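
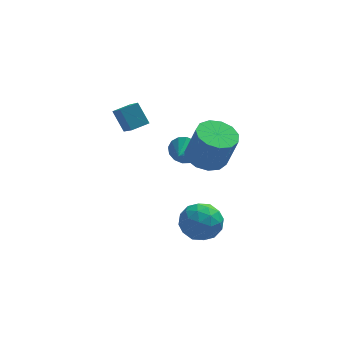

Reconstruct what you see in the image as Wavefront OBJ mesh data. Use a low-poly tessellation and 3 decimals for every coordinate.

v -1.792 0.367 3.579
v -1.497 -1.17 4.871
v -0.904 0.705 3.778
v -0.61 -0.833 5.07
v -1.29 -0.367 2.59
v -0.996 -1.905 3.882
v -0.403 -0.03 2.789
v -0.108 -1.567 4.081
v 2.543 -2.659 2.256
v 3.105 -3.545 1.961
v 3.619 -3.848 3.849
v 3.057 -2.961 4.144
v 3.497 -3.073 1.93
v 4.011 -3.376 3.818
v 3.586 -2.47 2.002
v 4.1 -2.773 3.89
v 3.344 -1.927 2.155
v 3.858 -2.229 4.043
v 2.848 -1.616 2.34
v 3.362 -1.918 4.228
v 2.255 -1.636 2.498
v 2.769 -1.938 4.386
v 1.753 -1.981 2.58
v 2.267 -2.283 4.468
v 1.502 -2.541 2.558
v 2.016 -2.843 4.446
v 1.582 -3.139 2.441
v 2.096 -3.441 4.329
v 1.966 -3.584 2.265
v 2.481 -3.886 4.153
v 2.534 -3.735 2.086
v 3.048 -4.038 3.974
v 1.882 -2.495 -2.526
v 2.761 -2.509 -1.742
v 1.739 -4.391 -2.398
v 2.618 -4.405 -1.614
v 1.576 -3.941 -1.322
v 1.664 -2.769 -1.401
v 2.836 -4.131 -2.739
v 2.924 -2.959 -2.818
v 3.351 -3.519 -1.874
v 2.572 -3.402 -0.998
v 1.928 -3.498 -3.142
v 1.149 -3.381 -2.266
v 2.334 -2.336 -2.145
v 2.166 -4.564 -1.995
v 1.554 -4.292 -1.823
v 2.07 -4.3 -1.363
v 1.689 -2.489 -1.945
v 2.206 -2.496 -1.484
v 1.509 -3.338 -1.237
v 2.294 -4.404 -2.656
v 2.811 -4.411 -2.195
v 2.43 -2.6 -2.777
v 2.946 -2.608 -2.317
v 2.991 -3.562 -2.903
v 3.197 -2.938 -1.762
v 3.113 -4.052 -1.687
v 3.241 -3.891 -2.348
v 3.293 -3.202 -2.394
v 2.739 -2.868 -1.247
v 2.656 -3.983 -1.172
v 2.043 -3.71 -1
v 2.095 -3.021 -1.047
v 3.086 -3.463 -1.325
v 1.844 -2.917 -2.968
v 1.761 -4.032 -2.893
v 2.405 -3.879 -3.093
v 2.457 -3.19 -3.14
v 1.387 -2.848 -2.453
v 1.303 -3.962 -2.378
v 1.207 -3.698 -1.746
v 1.259 -3.009 -1.792
v 1.414 -3.437 -2.815
v 1.714 -0.333 0.907
v 1.99 -0.702 0.193
v 1.326 -1.367 1.293
v 2.329 -0.725 0.472
v 2.504 -0.643 0.868
v 2.467 -0.478 1.274
v 2.228 -0.274 1.581
v 1.851 -0.085 1.709
v 1.437 0.037 1.621
v 1.098 0.06 1.342
v 0.923 -0.022 0.947
v 0.961 -0.188 0.541
v 1.2 -0.392 0.233
v 1.576 -0.58 0.106
f 2 4 1
f 5 2 1
f 1 4 3
f 3 5 1
f 2 8 4
f 6 2 5
f 6 8 2
f 4 8 3
f 7 5 3
f 3 8 7
f 7 6 5
f 8 6 7
f 10 9 13
f 10 13 11
f 11 13 14
f 11 14 12
f 13 9 15
f 13 15 14
f 14 15 16
f 14 16 12
f 15 9 17
f 15 17 16
f 16 17 18
f 16 18 12
f 17 9 19
f 17 19 18
f 18 19 20
f 18 20 12
f 19 9 21
f 19 21 20
f 20 21 22
f 20 22 12
f 21 9 23
f 21 23 22
f 22 23 24
f 22 24 12
f 23 9 25
f 23 25 24
f 24 25 26
f 24 26 12
f 25 9 27
f 25 27 26
f 26 27 28
f 26 28 12
f 27 9 29
f 27 29 28
f 28 29 30
f 28 30 12
f 29 9 31
f 29 31 30
f 30 31 32
f 30 32 12
f 31 9 10
f 31 10 32
f 32 10 11
f 32 11 12
f 33 70 49
f 70 44 73
f 49 73 38
f 70 73 49
f 33 49 45
f 49 38 50
f 45 50 34
f 49 50 45
f 33 45 54
f 45 34 55
f 54 55 40
f 45 55 54
f 33 54 66
f 54 40 69
f 66 69 43
f 54 69 66
f 33 66 70
f 66 43 74
f 70 74 44
f 66 74 70
f 34 50 61
f 50 38 64
f 61 64 42
f 50 64 61
f 38 73 51
f 73 44 72
f 51 72 37
f 73 72 51
f 44 74 71
f 74 43 67
f 71 67 35
f 74 67 71
f 43 69 68
f 69 40 56
f 68 56 39
f 69 56 68
f 40 55 60
f 55 34 57
f 60 57 41
f 55 57 60
f 36 62 48
f 62 42 63
f 48 63 37
f 62 63 48
f 36 48 46
f 48 37 47
f 46 47 35
f 48 47 46
f 36 46 53
f 46 35 52
f 53 52 39
f 46 52 53
f 36 53 58
f 53 39 59
f 58 59 41
f 53 59 58
f 36 58 62
f 58 41 65
f 62 65 42
f 58 65 62
f 37 63 51
f 63 42 64
f 51 64 38
f 63 64 51
f 35 47 71
f 47 37 72
f 71 72 44
f 47 72 71
f 39 52 68
f 52 35 67
f 68 67 43
f 52 67 68
f 41 59 60
f 59 39 56
f 60 56 40
f 59 56 60
f 42 65 61
f 65 41 57
f 61 57 34
f 65 57 61
f 76 75 78
f 76 78 77
f 78 75 79
f 78 79 77
f 79 75 80
f 79 80 77
f 80 75 81
f 80 81 77
f 81 75 82
f 81 82 77
f 82 75 83
f 82 83 77
f 83 75 84
f 83 84 77
f 84 75 85
f 84 85 77
f 85 75 86
f 85 86 77
f 86 75 87
f 86 87 77
f 87 75 88
f 87 88 77
f 88 75 76
f 88 76 77



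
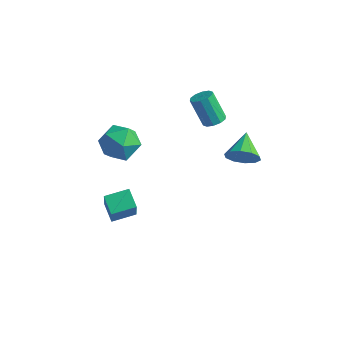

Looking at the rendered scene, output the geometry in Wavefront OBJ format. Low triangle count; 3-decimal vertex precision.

v 0.862 3.066 -0.114
v 1.168 2.585 0.039
v 0.405 2.554 1.468
v 0.098 3.034 1.314
v 1.357 2.878 0.146
v 0.593 2.847 1.575
v 1.357 3.243 0.154
v 0.593 3.212 1.583
v 1.167 3.54 0.059
v 0.403 3.509 1.488
v 0.861 3.655 -0.102
v 0.097 3.624 1.327
v 0.555 3.546 -0.268
v -0.208 3.515 1.161
v 0.367 3.253 -0.375
v -0.397 3.222 1.054
v 0.367 2.888 -0.383
v -0.397 2.857 1.046
v 0.557 2.591 -0.288
v -0.207 2.56 1.141
v 0.863 2.476 -0.127
v 0.099 2.445 1.302
v -1.978 -0.901 0.834
v -1.15 -0.329 0.407
v -1.29 -2.391 0.173
v -0.462 -1.819 -0.254
v -0.543 -1.936 0.83
v -0.968 -1.015 1.238
v -1.472 -1.705 -0.658
v -1.897 -0.784 -0.25
v -0.837 -0.826 -0.516
v -0.263 -0.968 0.404
v -2.177 -1.752 0.176
v -1.603 -1.894 1.096
v 3.662 1.46 -0.044
v 4.017 1.964 -0.63
v 3.018 2.62 0.564
v 3.552 1.803 -0.814
v 3.129 1.51 -0.705
v 2.91 1.199 -0.343
v 2.978 0.987 0.133
v 3.308 0.956 0.541
v 3.772 1.117 0.726
v 4.195 1.409 0.616
v 4.414 1.721 0.254
v 4.346 1.933 -0.222
v -0.255 -3.207 -3.658
v 0.436 -4.013 -2.01
v -1.027 -2.782 -3.126
v -0.337 -3.588 -1.478
v 0.417 -2.232 -3.462
v 1.107 -3.038 -1.814
v -0.356 -1.807 -2.93
v 0.335 -2.613 -1.282
f 2 1 5
f 2 5 3
f 3 5 6
f 3 6 4
f 5 1 7
f 5 7 6
f 6 7 8
f 6 8 4
f 7 1 9
f 7 9 8
f 8 9 10
f 8 10 4
f 9 1 11
f 9 11 10
f 10 11 12
f 10 12 4
f 11 1 13
f 11 13 12
f 12 13 14
f 12 14 4
f 13 1 15
f 13 15 14
f 14 15 16
f 14 16 4
f 15 1 17
f 15 17 16
f 16 17 18
f 16 18 4
f 17 1 19
f 17 19 18
f 18 19 20
f 18 20 4
f 19 1 21
f 19 21 20
f 20 21 22
f 20 22 4
f 21 1 2
f 21 2 22
f 22 2 3
f 22 3 4
f 23 34 28
f 23 28 24
f 23 24 30
f 23 30 33
f 23 33 34
f 24 28 32
f 28 34 27
f 34 33 25
f 33 30 29
f 30 24 31
f 26 32 27
f 26 27 25
f 26 25 29
f 26 29 31
f 26 31 32
f 27 32 28
f 25 27 34
f 29 25 33
f 31 29 30
f 32 31 24
f 36 35 38
f 36 38 37
f 38 35 39
f 38 39 37
f 39 35 40
f 39 40 37
f 40 35 41
f 40 41 37
f 41 35 42
f 41 42 37
f 42 35 43
f 42 43 37
f 43 35 44
f 43 44 37
f 44 35 45
f 44 45 37
f 45 35 46
f 45 46 37
f 46 35 36
f 46 36 37
f 48 50 47
f 51 48 47
f 47 50 49
f 49 51 47
f 48 54 50
f 52 48 51
f 52 54 48
f 50 54 49
f 53 51 49
f 49 54 53
f 53 52 51
f 54 52 53



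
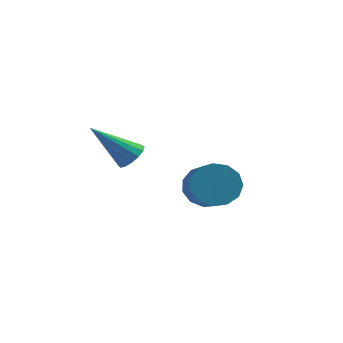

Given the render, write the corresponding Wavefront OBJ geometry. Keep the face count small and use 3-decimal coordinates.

v -1.681 -2.208 0.861
v -1.243 -2.017 1.345
v -3.079 -2.792 2.359
v -1.435 -1.73 1.277
v -1.693 -1.571 1.098
v -1.948 -1.583 0.856
v -2.131 -1.762 0.615
v -2.194 -2.061 0.44
v -2.119 -2.399 0.378
v -1.927 -2.686 0.445
v -1.669 -2.845 0.624
v -1.414 -2.834 0.866
v -1.231 -2.654 1.108
v -1.168 -2.356 1.283
v -0.45 2.894 -2.773
v 0.422 3.041 -3.357
v 1.263 1.573 -2.47
v 0.39 1.426 -1.887
v 0.489 3.376 -2.867
v 1.33 1.908 -1.98
v 0.258 3.557 -2.347
v 1.099 2.089 -1.46
v -0.198 3.528 -1.962
v 0.642 2.06 -1.076
v -0.734 3.298 -1.835
v 0.106 1.83 -0.949
v -1.18 2.939 -2.006
v -0.34 1.471 -1.119
v -1.395 2.566 -2.421
v -0.554 1.098 -1.534
v -1.309 2.297 -2.947
v -0.469 0.829 -2.06
v -0.951 2.218 -3.418
v -0.11 0.75 -2.531
v -0.434 2.353 -3.685
v 0.407 0.885 -2.798
v 0.078 2.66 -3.662
v 0.919 1.192 -2.775
f 2 1 4
f 2 4 3
f 4 1 5
f 4 5 3
f 5 1 6
f 5 6 3
f 6 1 7
f 6 7 3
f 7 1 8
f 7 8 3
f 8 1 9
f 8 9 3
f 9 1 10
f 9 10 3
f 10 1 11
f 10 11 3
f 11 1 12
f 11 12 3
f 12 1 13
f 12 13 3
f 13 1 14
f 13 14 3
f 14 1 2
f 14 2 3
f 16 15 19
f 16 19 17
f 17 19 20
f 17 20 18
f 19 15 21
f 19 21 20
f 20 21 22
f 20 22 18
f 21 15 23
f 21 23 22
f 22 23 24
f 22 24 18
f 23 15 25
f 23 25 24
f 24 25 26
f 24 26 18
f 25 15 27
f 25 27 26
f 26 27 28
f 26 28 18
f 27 15 29
f 27 29 28
f 28 29 30
f 28 30 18
f 29 15 31
f 29 31 30
f 30 31 32
f 30 32 18
f 31 15 33
f 31 33 32
f 32 33 34
f 32 34 18
f 33 15 35
f 33 35 34
f 34 35 36
f 34 36 18
f 35 15 37
f 35 37 36
f 36 37 38
f 36 38 18
f 37 15 16
f 37 16 38
f 38 16 17
f 38 17 18



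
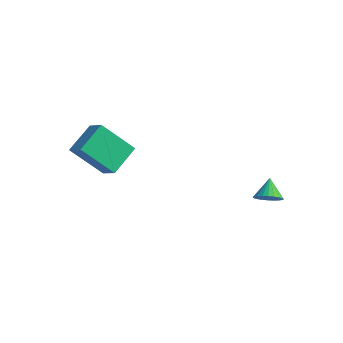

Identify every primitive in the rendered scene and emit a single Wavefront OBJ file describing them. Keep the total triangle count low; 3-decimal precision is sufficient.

v -2.025 -4.044 4.074
v -2.307 -2.622 4.961
v -1.101 -2.905 2.543
v -1.384 -1.483 3.43
v -1.096 -4.157 4.55
v -1.379 -2.735 5.437
v -0.173 -3.018 3.019
v -0.455 -1.596 3.906
v 3.657 2.633 0.818
v 4.19 2.475 1.227
v 3.163 3.207 1.682
v 4.273 2.708 1.12
v 4.262 2.929 0.967
v 4.16 3.105 0.791
v 3.98 3.209 0.619
v 3.752 3.226 0.478
v 3.509 3.152 0.388
v 3.289 2.999 0.364
v 3.125 2.79 0.408
v 3.041 2.558 0.515
v 3.052 2.337 0.668
v 3.155 2.16 0.844
v 3.334 2.056 1.016
v 3.562 2.04 1.157
v 3.805 2.113 1.247
v 4.026 2.266 1.272
f 2 4 1
f 5 2 1
f 1 4 3
f 3 5 1
f 2 8 4
f 6 2 5
f 6 8 2
f 4 8 3
f 7 5 3
f 3 8 7
f 7 6 5
f 8 6 7
f 10 9 12
f 10 12 11
f 12 9 13
f 12 13 11
f 13 9 14
f 13 14 11
f 14 9 15
f 14 15 11
f 15 9 16
f 15 16 11
f 16 9 17
f 16 17 11
f 17 9 18
f 17 18 11
f 18 9 19
f 18 19 11
f 19 9 20
f 19 20 11
f 20 9 21
f 20 21 11
f 21 9 22
f 21 22 11
f 22 9 23
f 22 23 11
f 23 9 24
f 23 24 11
f 24 9 25
f 24 25 11
f 25 9 26
f 25 26 11
f 26 9 10
f 26 10 11



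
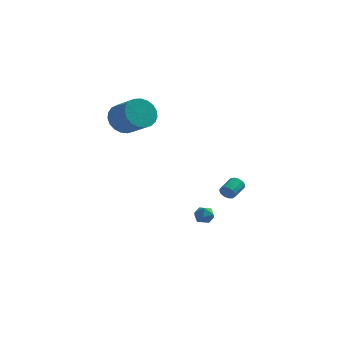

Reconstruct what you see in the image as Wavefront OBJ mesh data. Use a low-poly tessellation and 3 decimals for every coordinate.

v -3.929 3.645 2.955
v -3.153 4.28 2.528
v -1.896 3.33 3.397
v -2.671 2.695 3.825
v -3.253 4.499 2.912
v -1.996 3.549 3.781
v -3.47 4.571 3.303
v -2.212 3.62 4.173
v -3.766 4.482 3.635
v -2.509 3.531 4.504
v -4.09 4.249 3.849
v -2.833 3.298 4.718
v -4.387 3.911 3.908
v -3.13 2.96 4.777
v -4.604 3.527 3.803
v -3.347 2.577 4.672
v -4.704 3.164 3.551
v -3.447 2.213 4.42
v -4.671 2.884 3.196
v -3.413 1.933 4.065
v -4.509 2.736 2.8
v -3.251 1.785 3.669
v -4.246 2.745 2.43
v -2.989 1.794 3.299
v -3.929 2.909 2.151
v -2.672 1.959 3.021
v -3.612 3.201 2.012
v -2.355 2.251 2.881
v -3.349 3.57 2.035
v -2.092 2.619 2.905
v -3.187 3.952 2.218
v -1.93 3.001 3.087
v 2.9 -0.476 -0.63
v 3.177 -0.419 -1.043
v 3.516 0.552 -0.683
v 3.24 0.496 -0.27
v 2.924 -0.309 -1.101
v 3.263 0.662 -0.741
v 2.664 -0.252 -1.01
v 3.003 0.719 -0.65
v 2.479 -0.266 -0.798
v 2.818 0.705 -0.438
v 2.427 -0.347 -0.533
v 2.766 0.625 -0.173
v 2.526 -0.468 -0.298
v 2.865 0.504 0.061
v 2.744 -0.592 -0.169
v 3.083 0.38 0.19
v 3.011 -0.679 -0.187
v 3.351 0.293 0.173
v 3.244 -0.701 -0.345
v 3.583 0.27 0.015
v 3.367 -0.652 -0.593
v 3.706 0.319 -0.233
v 3.342 -0.547 -0.853
v 3.681 0.424 -0.493
v 0.534 3.332 -3.508
v 0.802 3.636 -4.046
v 0.958 2.384 -3.834
v 1.226 2.688 -4.372
v 1.463 2.821 -3.757
v 1.201 3.408 -3.555
v 0.559 2.612 -4.325
v 0.297 3.199 -4.123
v 0.817 3.192 -4.55
v 1.376 3.321 -4.199
v 0.384 2.699 -3.681
v 0.943 2.828 -3.33
f 2 1 5
f 2 5 3
f 3 5 6
f 3 6 4
f 5 1 7
f 5 7 6
f 6 7 8
f 6 8 4
f 7 1 9
f 7 9 8
f 8 9 10
f 8 10 4
f 9 1 11
f 9 11 10
f 10 11 12
f 10 12 4
f 11 1 13
f 11 13 12
f 12 13 14
f 12 14 4
f 13 1 15
f 13 15 14
f 14 15 16
f 14 16 4
f 15 1 17
f 15 17 16
f 16 17 18
f 16 18 4
f 17 1 19
f 17 19 18
f 18 19 20
f 18 20 4
f 19 1 21
f 19 21 20
f 20 21 22
f 20 22 4
f 21 1 23
f 21 23 22
f 22 23 24
f 22 24 4
f 23 1 25
f 23 25 24
f 24 25 26
f 24 26 4
f 25 1 27
f 25 27 26
f 26 27 28
f 26 28 4
f 27 1 29
f 27 29 28
f 28 29 30
f 28 30 4
f 29 1 31
f 29 31 30
f 30 31 32
f 30 32 4
f 31 1 2
f 31 2 32
f 32 2 3
f 32 3 4
f 34 33 37
f 34 37 35
f 35 37 38
f 35 38 36
f 37 33 39
f 37 39 38
f 38 39 40
f 38 40 36
f 39 33 41
f 39 41 40
f 40 41 42
f 40 42 36
f 41 33 43
f 41 43 42
f 42 43 44
f 42 44 36
f 43 33 45
f 43 45 44
f 44 45 46
f 44 46 36
f 45 33 47
f 45 47 46
f 46 47 48
f 46 48 36
f 47 33 49
f 47 49 48
f 48 49 50
f 48 50 36
f 49 33 51
f 49 51 50
f 50 51 52
f 50 52 36
f 51 33 53
f 51 53 52
f 52 53 54
f 52 54 36
f 53 33 55
f 53 55 54
f 54 55 56
f 54 56 36
f 55 33 34
f 55 34 56
f 56 34 35
f 56 35 36
f 57 68 62
f 57 62 58
f 57 58 64
f 57 64 67
f 57 67 68
f 58 62 66
f 62 68 61
f 68 67 59
f 67 64 63
f 64 58 65
f 60 66 61
f 60 61 59
f 60 59 63
f 60 63 65
f 60 65 66
f 61 66 62
f 59 61 68
f 63 59 67
f 65 63 64
f 66 65 58



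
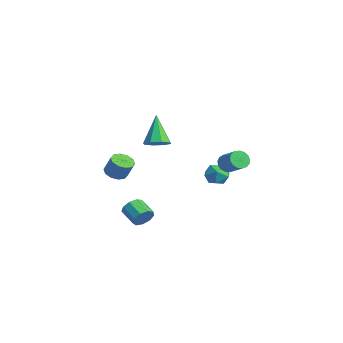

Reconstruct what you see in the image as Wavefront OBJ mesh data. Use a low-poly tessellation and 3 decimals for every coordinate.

v 2.305 -2.894 -3.502
v 2.628 -3.186 -2.993
v 1.639 -3.437 -2.508
v 1.315 -3.146 -3.018
v 2.56 -2.742 -2.902
v 1.571 -2.993 -2.417
v 2.372 -2.369 -3.092
v 1.383 -2.621 -2.607
v 2.153 -2.242 -3.474
v 1.164 -2.494 -2.989
v 2.004 -2.42 -3.869
v 1.015 -2.672 -3.384
v 1.996 -2.82 -4.093
v 1.007 -3.072 -3.608
v 2.133 -3.255 -4.04
v 1.143 -3.506 -3.556
v 2.349 -3.52 -3.736
v 1.36 -3.772 -3.251
v 2.545 -3.493 -3.323
v 1.556 -3.745 -2.838
v 1.217 -4.022 -0.393
v 1.721 -3.705 -0.7
v 2.167 -3.46 0.287
v 1.663 -3.778 0.593
v 1.419 -3.429 -0.631
v 1.865 -3.185 0.355
v 1.04 -3.381 -0.472
v 1.486 -3.136 0.515
v 0.729 -3.577 -0.283
v 1.175 -3.333 0.704
v 0.604 -3.943 -0.136
v 1.05 -3.699 0.851
v 0.713 -4.34 -0.087
v 1.159 -4.095 0.9
v 1.015 -4.615 -0.155
v 1.461 -4.371 0.831
v 1.394 -4.664 -0.315
v 1.84 -4.419 0.672
v 1.705 -4.467 -0.504
v 2.151 -4.223 0.483
v 1.83 -4.101 -0.651
v 2.276 -3.857 0.336
v -1.38 -0.673 0.188
v -0.696 -0.69 0.583
v -2.38 -0.327 1.932
v -0.839 -0.135 0.392
v -1.298 0.106 0.081
v -1.806 -0.11 -0.167
v -2.064 -0.655 -0.208
v -1.922 -1.21 -0.016
v -1.462 -1.451 0.295
v -0.955 -1.236 0.543
v -1.301 3.456 -1.947
v -1.049 3.747 -2.459
v 0.053 4.015 -1.764
v -0.199 3.724 -1.253
v -1.196 3.972 -2.312
v -0.095 4.24 -1.617
v -1.368 4.078 -2.082
v -0.266 4.346 -1.387
v -1.524 4.042 -1.82
v -0.422 4.31 -1.125
v -1.629 3.872 -1.588
v -0.527 4.14 -0.893
v -1.659 3.607 -1.439
v -0.557 3.875 -0.744
v -1.606 3.307 -1.405
v -0.505 3.575 -0.71
v -1.484 3.041 -1.496
v -0.383 3.309 -0.801
v -1.32 2.87 -1.691
v -0.218 3.138 -0.996
v -1.152 2.834 -1.944
v -0.05 3.102 -1.249
v -1.017 2.94 -2.198
v 0.084 3.208 -1.503
v -0.948 3.164 -2.394
v 0.154 3.432 -1.7
v -0.959 3.455 -2.489
v 0.142 3.723 -1.794
v -2.426 3.38 -2.578
v -1.874 3.833 -3.002
v -1.726 2.267 -2.858
v -1.174 2.72 -3.282
v -1.224 2.791 -2.456
v -1.656 3.479 -2.282
v -1.944 2.621 -3.578
v -2.376 3.309 -3.404
v -1.576 3.364 -3.619
v -1.131 3.47 -2.926
v -2.469 2.63 -2.934
v -2.024 2.736 -2.241
f 2 1 5
f 2 5 3
f 3 5 6
f 3 6 4
f 5 1 7
f 5 7 6
f 6 7 8
f 6 8 4
f 7 1 9
f 7 9 8
f 8 9 10
f 8 10 4
f 9 1 11
f 9 11 10
f 10 11 12
f 10 12 4
f 11 1 13
f 11 13 12
f 12 13 14
f 12 14 4
f 13 1 15
f 13 15 14
f 14 15 16
f 14 16 4
f 15 1 17
f 15 17 16
f 16 17 18
f 16 18 4
f 17 1 19
f 17 19 18
f 18 19 20
f 18 20 4
f 19 1 2
f 19 2 20
f 20 2 3
f 20 3 4
f 22 21 25
f 22 25 23
f 23 25 26
f 23 26 24
f 25 21 27
f 25 27 26
f 26 27 28
f 26 28 24
f 27 21 29
f 27 29 28
f 28 29 30
f 28 30 24
f 29 21 31
f 29 31 30
f 30 31 32
f 30 32 24
f 31 21 33
f 31 33 32
f 32 33 34
f 32 34 24
f 33 21 35
f 33 35 34
f 34 35 36
f 34 36 24
f 35 21 37
f 35 37 36
f 36 37 38
f 36 38 24
f 37 21 39
f 37 39 38
f 38 39 40
f 38 40 24
f 39 21 41
f 39 41 40
f 40 41 42
f 40 42 24
f 41 21 22
f 41 22 42
f 42 22 23
f 42 23 24
f 44 43 46
f 44 46 45
f 46 43 47
f 46 47 45
f 47 43 48
f 47 48 45
f 48 43 49
f 48 49 45
f 49 43 50
f 49 50 45
f 50 43 51
f 50 51 45
f 51 43 52
f 51 52 45
f 52 43 44
f 52 44 45
f 54 53 57
f 54 57 55
f 55 57 58
f 55 58 56
f 57 53 59
f 57 59 58
f 58 59 60
f 58 60 56
f 59 53 61
f 59 61 60
f 60 61 62
f 60 62 56
f 61 53 63
f 61 63 62
f 62 63 64
f 62 64 56
f 63 53 65
f 63 65 64
f 64 65 66
f 64 66 56
f 65 53 67
f 65 67 66
f 66 67 68
f 66 68 56
f 67 53 69
f 67 69 68
f 68 69 70
f 68 70 56
f 69 53 71
f 69 71 70
f 70 71 72
f 70 72 56
f 71 53 73
f 71 73 72
f 72 73 74
f 72 74 56
f 73 53 75
f 73 75 74
f 74 75 76
f 74 76 56
f 75 53 77
f 75 77 76
f 76 77 78
f 76 78 56
f 77 53 79
f 77 79 78
f 78 79 80
f 78 80 56
f 79 53 54
f 79 54 80
f 80 54 55
f 80 55 56
f 81 92 86
f 81 86 82
f 81 82 88
f 81 88 91
f 81 91 92
f 82 86 90
f 86 92 85
f 92 91 83
f 91 88 87
f 88 82 89
f 84 90 85
f 84 85 83
f 84 83 87
f 84 87 89
f 84 89 90
f 85 90 86
f 83 85 92
f 87 83 91
f 89 87 88
f 90 89 82



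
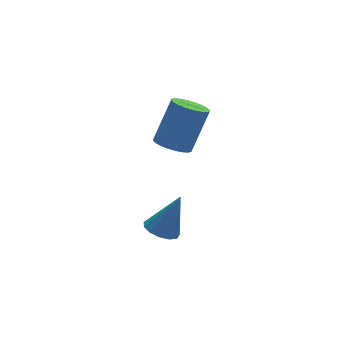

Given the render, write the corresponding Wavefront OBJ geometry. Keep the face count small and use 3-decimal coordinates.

v -1.426 1.388 -0.335
v -0.683 1.413 -0.726
v 0.309 1.816 1.184
v -0.434 1.792 1.575
v -0.775 1.727 -0.745
v 0.217 2.13 1.166
v -0.966 1.989 -0.701
v 0.025 2.393 1.21
v -1.228 2.16 -0.601
v -0.236 2.564 1.309
v -1.519 2.214 -0.461
v -0.528 2.617 1.449
v -1.796 2.141 -0.302
v -0.805 2.545 1.609
v -2.017 1.954 -0.148
v -1.026 2.358 1.763
v -2.148 1.681 -0.022
v -1.156 2.085 1.888
v -2.169 1.364 0.056
v -1.177 1.767 1.966
v -2.077 1.05 0.074
v -1.085 1.453 1.985
v -1.885 0.787 0.03
v -0.894 1.191 1.941
v -1.624 0.616 -0.069
v -0.632 1.02 1.841
v -1.332 0.563 -0.209
v -0.341 0.966 1.701
v -1.055 0.635 -0.369
v -0.064 1.039 1.542
v -0.834 0.822 -0.523
v 0.157 1.226 1.388
v -0.704 1.095 -0.648
v 0.288 1.499 1.262
v -2.43 0.236 -4.519
v -1.879 0.769 -4.781
v -1.57 0.244 -2.701
v -2.228 1.014 -4.617
v -2.641 1.012 -4.422
v -2.986 0.763 -4.258
v -3.155 0.347 -4.176
v -3.094 -0.104 -4.203
v -2.821 -0.448 -4.33
v -2.424 -0.574 -4.517
v -2.029 -0.443 -4.705
v -1.761 -0.097 -4.833
v -1.705 0.355 -4.861
f 2 1 5
f 2 5 3
f 3 5 6
f 3 6 4
f 5 1 7
f 5 7 6
f 6 7 8
f 6 8 4
f 7 1 9
f 7 9 8
f 8 9 10
f 8 10 4
f 9 1 11
f 9 11 10
f 10 11 12
f 10 12 4
f 11 1 13
f 11 13 12
f 12 13 14
f 12 14 4
f 13 1 15
f 13 15 14
f 14 15 16
f 14 16 4
f 15 1 17
f 15 17 16
f 16 17 18
f 16 18 4
f 17 1 19
f 17 19 18
f 18 19 20
f 18 20 4
f 19 1 21
f 19 21 20
f 20 21 22
f 20 22 4
f 21 1 23
f 21 23 22
f 22 23 24
f 22 24 4
f 23 1 25
f 23 25 24
f 24 25 26
f 24 26 4
f 25 1 27
f 25 27 26
f 26 27 28
f 26 28 4
f 27 1 29
f 27 29 28
f 28 29 30
f 28 30 4
f 29 1 31
f 29 31 30
f 30 31 32
f 30 32 4
f 31 1 33
f 31 33 32
f 32 33 34
f 32 34 4
f 33 1 2
f 33 2 34
f 34 2 3
f 34 3 4
f 36 35 38
f 36 38 37
f 38 35 39
f 38 39 37
f 39 35 40
f 39 40 37
f 40 35 41
f 40 41 37
f 41 35 42
f 41 42 37
f 42 35 43
f 42 43 37
f 43 35 44
f 43 44 37
f 44 35 45
f 44 45 37
f 45 35 46
f 45 46 37
f 46 35 47
f 46 47 37
f 47 35 36
f 47 36 37



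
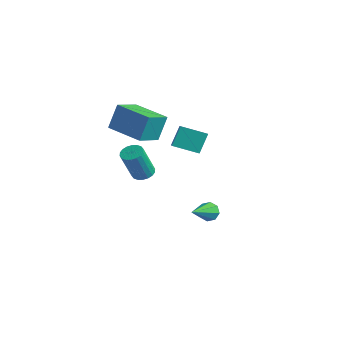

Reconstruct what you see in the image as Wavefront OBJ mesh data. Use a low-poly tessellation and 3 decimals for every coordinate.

v 0.651 0.679 -4.25
v 0.932 1.01 -3.822
v 1.289 -0.899 -3.45
v 0.496 0.894 -3.701
v 0.151 0.653 -3.901
v 0.098 0.426 -4.306
v 0.369 0.348 -4.678
v 0.805 0.463 -4.799
v 1.151 0.704 -4.598
v 1.203 0.931 -4.194
v -2.425 -1.115 -2.169
v -1.821 -1.256 -2.279
v -1.691 -2.066 -0.521
v -2.295 -1.925 -0.411
v -1.806 -1.001 -2.163
v -1.675 -1.811 -0.404
v -1.913 -0.769 -2.048
v -1.783 -1.579 -0.29
v -2.122 -0.605 -1.957
v -1.991 -1.415 -0.199
v -2.391 -0.543 -1.908
v -2.26 -1.353 -0.15
v -2.666 -0.593 -1.911
v -2.536 -1.403 -0.153
v -2.894 -0.747 -1.965
v -2.764 -1.557 -0.207
v -3.029 -0.974 -2.059
v -2.899 -1.784 -0.301
v -3.045 -1.229 -2.176
v -2.914 -2.039 -0.417
v -2.937 -1.461 -2.29
v -2.807 -2.271 -0.532
v -2.729 -1.625 -2.381
v -2.598 -2.435 -0.623
v -2.46 -1.687 -2.43
v -2.329 -2.497 -0.672
v -2.184 -1.637 -2.427
v -2.054 -2.447 -0.669
v -1.956 -1.483 -2.373
v -1.826 -2.293 -0.615
v 2.528 -3.022 2.409
v 2.36 -2.383 3.446
v 1.703 -2.457 1.927
v 1.535 -1.818 2.965
v 3.425 -2.082 1.975
v 3.257 -1.443 3.013
v 2.6 -1.517 1.494
v 2.432 -0.878 2.531
v -2.675 -3.049 1.542
v -2.644 -2.506 2.983
v -2.996 -1.685 1.035
v -2.965 -1.142 2.476
v -0.615 -2.638 1.344
v -0.584 -2.095 2.785
v -0.936 -1.274 0.837
v -0.905 -0.731 2.278
f 2 1 4
f 2 4 3
f 4 1 5
f 4 5 3
f 5 1 6
f 5 6 3
f 6 1 7
f 6 7 3
f 7 1 8
f 7 8 3
f 8 1 9
f 8 9 3
f 9 1 10
f 9 10 3
f 10 1 2
f 10 2 3
f 12 11 15
f 12 15 13
f 13 15 16
f 13 16 14
f 15 11 17
f 15 17 16
f 16 17 18
f 16 18 14
f 17 11 19
f 17 19 18
f 18 19 20
f 18 20 14
f 19 11 21
f 19 21 20
f 20 21 22
f 20 22 14
f 21 11 23
f 21 23 22
f 22 23 24
f 22 24 14
f 23 11 25
f 23 25 24
f 24 25 26
f 24 26 14
f 25 11 27
f 25 27 26
f 26 27 28
f 26 28 14
f 27 11 29
f 27 29 28
f 28 29 30
f 28 30 14
f 29 11 31
f 29 31 30
f 30 31 32
f 30 32 14
f 31 11 33
f 31 33 32
f 32 33 34
f 32 34 14
f 33 11 35
f 33 35 34
f 34 35 36
f 34 36 14
f 35 11 37
f 35 37 36
f 36 37 38
f 36 38 14
f 37 11 39
f 37 39 38
f 38 39 40
f 38 40 14
f 39 11 12
f 39 12 40
f 40 12 13
f 40 13 14
f 42 44 41
f 45 42 41
f 41 44 43
f 43 45 41
f 42 48 44
f 46 42 45
f 46 48 42
f 44 48 43
f 47 45 43
f 43 48 47
f 47 46 45
f 48 46 47
f 50 52 49
f 53 50 49
f 49 52 51
f 51 53 49
f 50 56 52
f 54 50 53
f 54 56 50
f 52 56 51
f 55 53 51
f 51 56 55
f 55 54 53
f 56 54 55



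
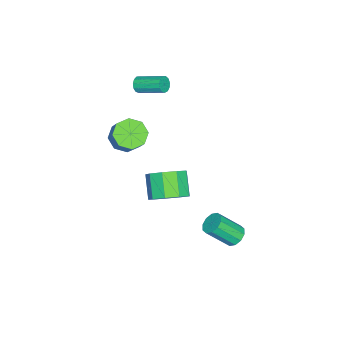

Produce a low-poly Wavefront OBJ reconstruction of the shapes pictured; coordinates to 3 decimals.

v -1.988 -3.874 -0.201
v -1.444 -4.659 -0.106
v -0.788 -4.072 0.996
v -1.332 -3.286 0.901
v -1.141 -4.16 -0.552
v -0.486 -3.572 0.549
v -1.335 -3.493 -0.792
v -0.679 -2.906 0.309
v -1.911 -3.049 -0.686
v -1.255 -2.462 0.415
v -2.532 -3.088 -0.296
v -1.876 -2.501 0.806
v -2.834 -3.588 0.151
v -2.179 -3 1.252
v -2.641 -4.254 0.391
v -1.985 -3.667 1.492
v -2.065 -4.698 0.285
v -1.409 -4.111 1.386
v 2.587 0.592 0.72
v 3.369 0.021 1.151
v 2.415 -0.544 2.132
v 1.633 0.028 1.7
v 3.323 0.666 1.478
v 2.37 0.102 2.459
v 2.933 1.277 1.451
v 1.98 0.712 2.432
v 2.381 1.567 1.081
v 1.428 1.003 2.062
v 1.925 1.401 0.542
v 0.972 0.837 1.523
v 1.779 0.857 0.086
v 0.825 0.292 1.067
v 2.011 0.189 -0.073
v 1.057 -0.376 0.908
v 2.512 -0.291 0.138
v 1.558 -0.855 1.119
v 3.048 -0.357 0.622
v 2.095 -0.922 1.602
v -3.959 -3.99 2.534
v -3.652 -3.84 2.142
v -3.615 -2.319 2.754
v -3.921 -2.47 3.146
v -3.927 -3.797 2.052
v -3.89 -2.276 2.665
v -4.213 -3.816 2.115
v -4.176 -2.295 2.728
v -4.418 -3.89 2.311
v -4.381 -2.369 2.924
v -4.477 -3.996 2.578
v -4.44 -2.475 3.191
v -4.371 -4.1 2.831
v -4.334 -2.579 3.443
v -4.135 -4.17 2.989
v -4.097 -2.649 3.602
v -3.842 -4.182 3.003
v -3.805 -2.661 3.615
v -3.587 -4.134 2.868
v -3.55 -2.613 3.48
v -3.449 -4.04 2.626
v -3.412 -2.519 3.239
v -3.474 -3.931 2.356
v -3.436 -2.41 2.968
v 0.657 3.406 -3.334
v 1.072 3.883 -3.113
v 1.639 2.811 -1.865
v 1.223 2.334 -2.086
v 0.712 3.925 -2.913
v 1.279 2.853 -1.666
v 0.33 3.768 -2.874
v 0.897 2.696 -1.627
v 0.073 3.474 -3.011
v 0.64 2.402 -1.763
v 0.039 3.153 -3.271
v 0.606 2.081 -2.023
v 0.241 2.929 -3.555
v 0.808 1.857 -2.307
v 0.601 2.887 -3.754
v 1.168 1.815 -2.507
v 0.983 3.044 -3.793
v 1.55 1.972 -2.546
v 1.24 3.338 -3.657
v 1.807 2.266 -2.409
v 1.274 3.659 -3.397
v 1.841 2.587 -2.149
f 2 1 5
f 2 5 3
f 3 5 6
f 3 6 4
f 5 1 7
f 5 7 6
f 6 7 8
f 6 8 4
f 7 1 9
f 7 9 8
f 8 9 10
f 8 10 4
f 9 1 11
f 9 11 10
f 10 11 12
f 10 12 4
f 11 1 13
f 11 13 12
f 12 13 14
f 12 14 4
f 13 1 15
f 13 15 14
f 14 15 16
f 14 16 4
f 15 1 17
f 15 17 16
f 16 17 18
f 16 18 4
f 17 1 2
f 17 2 18
f 18 2 3
f 18 3 4
f 20 19 23
f 20 23 21
f 21 23 24
f 21 24 22
f 23 19 25
f 23 25 24
f 24 25 26
f 24 26 22
f 25 19 27
f 25 27 26
f 26 27 28
f 26 28 22
f 27 19 29
f 27 29 28
f 28 29 30
f 28 30 22
f 29 19 31
f 29 31 30
f 30 31 32
f 30 32 22
f 31 19 33
f 31 33 32
f 32 33 34
f 32 34 22
f 33 19 35
f 33 35 34
f 34 35 36
f 34 36 22
f 35 19 37
f 35 37 36
f 36 37 38
f 36 38 22
f 37 19 20
f 37 20 38
f 38 20 21
f 38 21 22
f 40 39 43
f 40 43 41
f 41 43 44
f 41 44 42
f 43 39 45
f 43 45 44
f 44 45 46
f 44 46 42
f 45 39 47
f 45 47 46
f 46 47 48
f 46 48 42
f 47 39 49
f 47 49 48
f 48 49 50
f 48 50 42
f 49 39 51
f 49 51 50
f 50 51 52
f 50 52 42
f 51 39 53
f 51 53 52
f 52 53 54
f 52 54 42
f 53 39 55
f 53 55 54
f 54 55 56
f 54 56 42
f 55 39 57
f 55 57 56
f 56 57 58
f 56 58 42
f 57 39 59
f 57 59 58
f 58 59 60
f 58 60 42
f 59 39 61
f 59 61 60
f 60 61 62
f 60 62 42
f 61 39 40
f 61 40 62
f 62 40 41
f 62 41 42
f 64 63 67
f 64 67 65
f 65 67 68
f 65 68 66
f 67 63 69
f 67 69 68
f 68 69 70
f 68 70 66
f 69 63 71
f 69 71 70
f 70 71 72
f 70 72 66
f 71 63 73
f 71 73 72
f 72 73 74
f 72 74 66
f 73 63 75
f 73 75 74
f 74 75 76
f 74 76 66
f 75 63 77
f 75 77 76
f 76 77 78
f 76 78 66
f 77 63 79
f 77 79 78
f 78 79 80
f 78 80 66
f 79 63 81
f 79 81 80
f 80 81 82
f 80 82 66
f 81 63 83
f 81 83 82
f 82 83 84
f 82 84 66
f 83 63 64
f 83 64 84
f 84 64 65
f 84 65 66



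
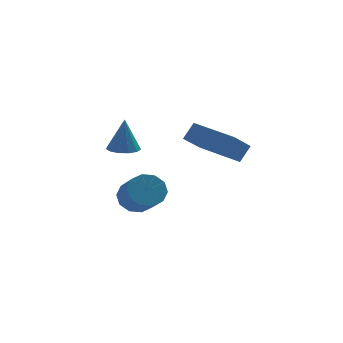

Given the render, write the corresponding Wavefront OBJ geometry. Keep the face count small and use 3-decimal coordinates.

v -0.301 3.214 -3.532
v 0.049 3.786 -2.859
v 0.492 2.358 -1.875
v 0.141 1.786 -2.548
v -0.518 3.692 -2.74
v -0.075 2.264 -1.756
v -1.003 3.416 -2.923
v -0.56 1.987 -1.94
v -1.219 3.062 -3.339
v -0.776 1.634 -2.356
v -1.085 2.767 -3.828
v -0.642 1.338 -2.845
v -0.652 2.642 -4.205
v -0.209 1.214 -3.221
v -0.085 2.736 -4.324
v 0.358 1.308 -3.34
v 0.4 3.013 -4.14
v 0.843 1.584 -3.157
v 0.616 3.366 -3.724
v 1.059 1.938 -2.741
v 0.482 3.662 -3.235
v 0.925 2.233 -2.252
v 3.949 -1.688 0.422
v 3.168 -2.766 1.345
v 2.34 -0.228 0.765
v 1.558 -1.307 1.687
v 4.422 -1.353 1.213
v 3.64 -2.432 2.135
v 2.812 0.106 1.555
v 2.031 -0.972 2.478
v -0.981 -1.747 1.321
v -0.303 -1.45 1.297
v -0.919 -1.753 2.999
v -0.571 -1.131 1.308
v -0.969 -1.007 1.323
v -1.371 -1.118 1.337
v -1.648 -1.429 1.346
v -1.714 -1.841 1.347
v -1.547 -2.223 1.34
v -1.2 -2.454 1.326
v -0.784 -2.46 1.311
v -0.429 -2.24 1.299
v -0.25 -1.864 1.293
f 2 1 5
f 2 5 3
f 3 5 6
f 3 6 4
f 5 1 7
f 5 7 6
f 6 7 8
f 6 8 4
f 7 1 9
f 7 9 8
f 8 9 10
f 8 10 4
f 9 1 11
f 9 11 10
f 10 11 12
f 10 12 4
f 11 1 13
f 11 13 12
f 12 13 14
f 12 14 4
f 13 1 15
f 13 15 14
f 14 15 16
f 14 16 4
f 15 1 17
f 15 17 16
f 16 17 18
f 16 18 4
f 17 1 19
f 17 19 18
f 18 19 20
f 18 20 4
f 19 1 21
f 19 21 20
f 20 21 22
f 20 22 4
f 21 1 2
f 21 2 22
f 22 2 3
f 22 3 4
f 24 26 23
f 27 24 23
f 23 26 25
f 25 27 23
f 24 30 26
f 28 24 27
f 28 30 24
f 26 30 25
f 29 27 25
f 25 30 29
f 29 28 27
f 30 28 29
f 32 31 34
f 32 34 33
f 34 31 35
f 34 35 33
f 35 31 36
f 35 36 33
f 36 31 37
f 36 37 33
f 37 31 38
f 37 38 33
f 38 31 39
f 38 39 33
f 39 31 40
f 39 40 33
f 40 31 41
f 40 41 33
f 41 31 42
f 41 42 33
f 42 31 43
f 42 43 33
f 43 31 32
f 43 32 33



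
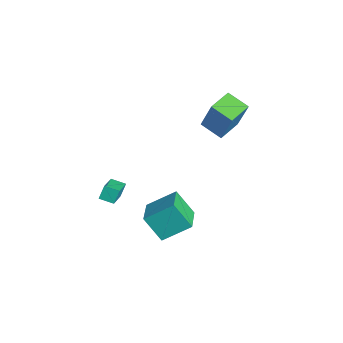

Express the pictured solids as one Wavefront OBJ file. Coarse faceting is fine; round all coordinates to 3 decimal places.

v -0.422 -1.04 -3.743
v -0.102 0.407 -2.793
v 0.248 -0.323 -5.058
v 0.567 1.123 -4.108
v 1.153 -1.683 -3.292
v 1.472 -0.237 -2.342
v 1.822 -0.967 -4.607
v 2.142 0.48 -3.657
v -1.28 2.055 1.051
v -0.458 2.305 2.968
v -2.052 3.184 1.235
v -1.23 3.434 3.151
v -0.33 2.786 0.549
v 0.492 3.036 2.465
v -1.102 3.915 0.732
v -0.28 4.165 2.649
v -1 -3.319 -3.088
v -1.209 -2.956 -2.371
v -2.325 -2.606 -3.835
v -2.534 -2.243 -3.119
v -0.546 -2.677 -3.281
v -0.755 -2.314 -2.565
v -1.871 -1.964 -4.029
v -2.08 -1.601 -3.312
f 2 4 1
f 5 2 1
f 1 4 3
f 3 5 1
f 2 8 4
f 6 2 5
f 6 8 2
f 4 8 3
f 7 5 3
f 3 8 7
f 7 6 5
f 8 6 7
f 10 12 9
f 13 10 9
f 9 12 11
f 11 13 9
f 10 16 12
f 14 10 13
f 14 16 10
f 12 16 11
f 15 13 11
f 11 16 15
f 15 14 13
f 16 14 15
f 18 20 17
f 21 18 17
f 17 20 19
f 19 21 17
f 18 24 20
f 22 18 21
f 22 24 18
f 20 24 19
f 23 21 19
f 19 24 23
f 23 22 21
f 24 22 23



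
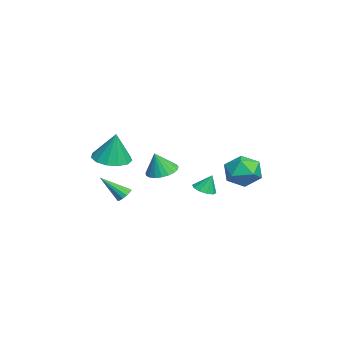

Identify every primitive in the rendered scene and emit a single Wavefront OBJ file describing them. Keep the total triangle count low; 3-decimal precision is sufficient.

v -0.431 -3.062 -0.691
v -0.037 -3.312 -0.921
v -0.529 -4.338 0.531
v 0.083 -3.132 -0.724
v 0.04 -2.93 -0.516
v -0.152 -2.77 -0.364
v -0.433 -2.702 -0.316
v -0.714 -2.749 -0.387
v -0.904 -2.895 -0.555
v -0.945 -3.094 -0.766
v -0.822 -3.283 -0.954
v -0.575 -3.402 -1.058
v -0.283 -3.413 -1.046
v -3.053 1.126 -1.221
v -2.698 0.562 -1.008
v -2.987 1.554 -0.199
v -2.412 0.854 -1.149
v -2.371 1.251 -1.318
v -2.591 1.6 -1.449
v -2.987 1.768 -1.494
v -3.409 1.691 -1.434
v -3.694 1.398 -1.293
v -3.735 1.002 -1.124
v -3.516 0.653 -0.993
v -3.12 0.485 -0.948
v 0.658 3.176 0.688
v 1.242 3.992 1.173
v 1.078 2.068 2.047
v 1.662 2.884 2.532
v 0.551 2.952 2.474
v 0.291 3.637 1.634
v 2.029 2.423 1.586
v 1.769 3.108 0.746
v 2.089 3.527 1.728
v 1.176 3.854 2.277
v 1.144 2.206 0.943
v 0.231 2.533 1.492
v 1.118 -1.1 1.642
v 1.731 -0.473 1.722
v 1.342 -1.48 2.918
v 1.428 -0.297 1.828
v 1.071 -0.26 1.901
v 0.723 -0.368 1.93
v 0.443 -0.603 1.909
v 0.28 -0.923 1.842
v 0.261 -1.274 1.74
v 0.391 -1.595 1.621
v 0.647 -1.83 1.506
v 0.984 -1.939 1.415
v 1.345 -1.903 1.363
v 1.666 -1.727 1.359
v 1.892 -1.444 1.404
v 1.985 -1.1 1.49
v 1.928 -0.757 1.603
v -0.071 -3.711 2.119
v 0.701 -4.466 2.091
v 0.251 -3.449 3.901
v 0.974 -3.938 1.964
v 0.915 -3.337 1.886
v 0.544 -2.855 1.882
v -0.023 -2.645 1.954
v -0.605 -2.773 2.077
v -1.017 -3.199 2.214
v -1.129 -3.788 2.321
v -0.905 -4.352 2.363
v -0.416 -4.713 2.328
v 0.183 -4.755 2.227
f 2 1 4
f 2 4 3
f 4 1 5
f 4 5 3
f 5 1 6
f 5 6 3
f 6 1 7
f 6 7 3
f 7 1 8
f 7 8 3
f 8 1 9
f 8 9 3
f 9 1 10
f 9 10 3
f 10 1 11
f 10 11 3
f 11 1 12
f 11 12 3
f 12 1 13
f 12 13 3
f 13 1 2
f 13 2 3
f 15 14 17
f 15 17 16
f 17 14 18
f 17 18 16
f 18 14 19
f 18 19 16
f 19 14 20
f 19 20 16
f 20 14 21
f 20 21 16
f 21 14 22
f 21 22 16
f 22 14 23
f 22 23 16
f 23 14 24
f 23 24 16
f 24 14 25
f 24 25 16
f 25 14 15
f 25 15 16
f 26 37 31
f 26 31 27
f 26 27 33
f 26 33 36
f 26 36 37
f 27 31 35
f 31 37 30
f 37 36 28
f 36 33 32
f 33 27 34
f 29 35 30
f 29 30 28
f 29 28 32
f 29 32 34
f 29 34 35
f 30 35 31
f 28 30 37
f 32 28 36
f 34 32 33
f 35 34 27
f 39 38 41
f 39 41 40
f 41 38 42
f 41 42 40
f 42 38 43
f 42 43 40
f 43 38 44
f 43 44 40
f 44 38 45
f 44 45 40
f 45 38 46
f 45 46 40
f 46 38 47
f 46 47 40
f 47 38 48
f 47 48 40
f 48 38 49
f 48 49 40
f 49 38 50
f 49 50 40
f 50 38 51
f 50 51 40
f 51 38 52
f 51 52 40
f 52 38 53
f 52 53 40
f 53 38 54
f 53 54 40
f 54 38 39
f 54 39 40
f 56 55 58
f 56 58 57
f 58 55 59
f 58 59 57
f 59 55 60
f 59 60 57
f 60 55 61
f 60 61 57
f 61 55 62
f 61 62 57
f 62 55 63
f 62 63 57
f 63 55 64
f 63 64 57
f 64 55 65
f 64 65 57
f 65 55 66
f 65 66 57
f 66 55 67
f 66 67 57
f 67 55 56
f 67 56 57



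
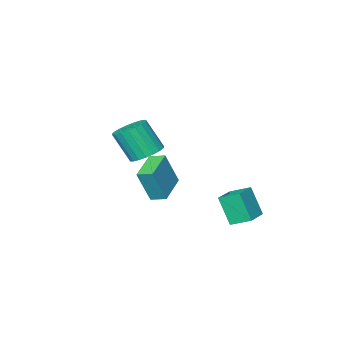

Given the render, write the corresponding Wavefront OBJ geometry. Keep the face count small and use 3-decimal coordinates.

v -3.876 0.44 -4.344
v -3.709 -0.421 -2.625
v -2.573 1.165 -4.107
v -2.406 0.304 -2.388
v -3.214 -0.564 -4.912
v -3.047 -1.425 -3.193
v -1.911 0.161 -4.675
v -1.744 -0.7 -2.956
v -0.863 -4.578 -3.074
v -0.11 -4.774 -1.027
v -1.35 -3.779 -2.818
v -0.596 -3.975 -0.771
v 0.716 -3.465 -3.549
v 1.47 -3.661 -1.502
v 0.23 -2.666 -3.293
v 0.983 -2.862 -1.246
v 2.824 -0.648 1.707
v 3.775 -0.445 1.524
v 4.288 -1.31 3.23
v 3.336 -1.512 3.413
v 3.654 -0.11 1.73
v 4.167 -0.974 3.436
v 3.39 0.133 1.933
v 3.903 -0.732 3.638
v 3.028 0.24 2.096
v 3.54 -0.625 3.802
v 2.63 0.194 2.192
v 3.143 -0.671 3.898
v 2.266 0.002 2.204
v 2.778 -0.863 3.91
v 1.998 -0.302 2.13
v 2.511 -1.167 3.836
v 1.873 -0.666 1.984
v 2.386 -1.531 3.689
v 1.913 -1.026 1.789
v 2.425 -1.891 3.495
v 2.11 -1.321 1.58
v 2.622 -2.186 3.286
v 2.43 -1.5 1.393
v 2.943 -2.365 3.099
v 2.819 -1.531 1.261
v 3.331 -2.396 2.966
v 3.208 -1.41 1.205
v 3.72 -2.274 2.911
v 3.531 -1.156 1.237
v 4.043 -2.021 2.942
v 3.732 -0.815 1.349
v 4.244 -1.68 3.055
f 2 4 1
f 5 2 1
f 1 4 3
f 3 5 1
f 2 8 4
f 6 2 5
f 6 8 2
f 4 8 3
f 7 5 3
f 3 8 7
f 7 6 5
f 8 6 7
f 10 12 9
f 13 10 9
f 9 12 11
f 11 13 9
f 10 16 12
f 14 10 13
f 14 16 10
f 12 16 11
f 15 13 11
f 11 16 15
f 15 14 13
f 16 14 15
f 18 17 21
f 18 21 19
f 19 21 22
f 19 22 20
f 21 17 23
f 21 23 22
f 22 23 24
f 22 24 20
f 23 17 25
f 23 25 24
f 24 25 26
f 24 26 20
f 25 17 27
f 25 27 26
f 26 27 28
f 26 28 20
f 27 17 29
f 27 29 28
f 28 29 30
f 28 30 20
f 29 17 31
f 29 31 30
f 30 31 32
f 30 32 20
f 31 17 33
f 31 33 32
f 32 33 34
f 32 34 20
f 33 17 35
f 33 35 34
f 34 35 36
f 34 36 20
f 35 17 37
f 35 37 36
f 36 37 38
f 36 38 20
f 37 17 39
f 37 39 38
f 38 39 40
f 38 40 20
f 39 17 41
f 39 41 40
f 40 41 42
f 40 42 20
f 41 17 43
f 41 43 42
f 42 43 44
f 42 44 20
f 43 17 45
f 43 45 44
f 44 45 46
f 44 46 20
f 45 17 47
f 45 47 46
f 46 47 48
f 46 48 20
f 47 17 18
f 47 18 48
f 48 18 19
f 48 19 20



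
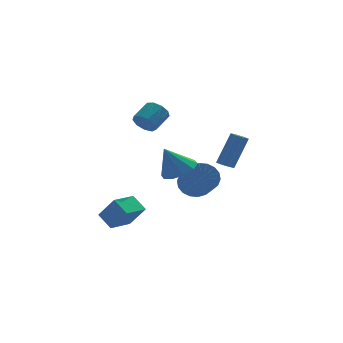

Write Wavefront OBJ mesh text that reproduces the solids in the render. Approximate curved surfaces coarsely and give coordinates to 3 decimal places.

v -0.703 -3.552 2.75
v -0.181 -2.766 2.973
v -1.437 -3.468 4.17
v -0.684 -2.584 2.703
v -1.194 -2.772 2.45
v -1.517 -3.258 2.312
v -1.528 -3.856 2.342
v -1.225 -4.339 2.527
v -0.722 -4.521 2.798
v -0.212 -4.333 3.051
v 0.111 -3.847 3.189
v 0.122 -3.248 3.159
v -4.249 -1.529 -0.807
v -3.577 -2.085 0.376
v -3.113 -0.66 -1.045
v -2.44 -1.216 0.138
v -3.8 -2.284 -1.418
v -3.127 -2.84 -0.235
v -2.663 -1.415 -1.656
v -1.991 -1.971 -0.473
v 0.768 -0.923 0.586
v 1.664 -0.841 0.777
v 1.589 -2.354 1.785
v 0.692 -2.437 1.594
v 1.486 -0.63 1.08
v 1.411 -2.144 2.088
v 1.166 -0.477 1.285
v 1.091 -1.991 2.293
v 0.768 -0.413 1.352
v 0.692 -1.927 2.36
v 0.369 -0.45 1.267
v 0.294 -1.964 2.275
v 0.049 -0.581 1.047
v -0.026 -2.094 2.055
v -0.129 -0.779 0.736
v -0.204 -2.293 1.744
v -0.129 -1.006 0.395
v -0.204 -2.519 1.403
v 0.049 -1.216 0.092
v -0.026 -2.73 1.1
v 0.369 -1.369 -0.113
v 0.294 -2.883 0.895
v 0.768 -1.433 -0.18
v 0.692 -2.947 0.828
v 1.166 -1.396 -0.095
v 1.091 -2.91 0.913
v 1.486 -1.266 0.125
v 1.411 -2.779 1.133
v 1.664 -1.067 0.436
v 1.589 -2.581 1.444
v 2.699 0.544 0.987
v 3.059 0.181 0.892
v 3.901 0.552 2.679
v 3.541 0.916 2.773
v 3.169 0.541 0.765
v 4.012 0.913 2.552
v 3.004 0.904 0.768
v 3.847 1.275 2.555
v 2.66 1.055 0.898
v 3.503 1.427 2.685
v 2.339 0.908 1.081
v 3.181 1.279 2.868
v 2.228 0.547 1.208
v 3.071 0.919 2.995
v 2.393 0.185 1.205
v 3.236 0.556 2.992
v 2.737 0.033 1.075
v 3.58 0.405 2.862
v -1.087 2.166 3.62
v -0.56 1.791 3.302
v 0.293 2.479 3.902
v -0.233 2.854 4.22
v -0.68 2.18 3.026
v 0.173 2.869 3.626
v -0.99 2.563 3.027
v -0.137 3.252 3.628
v -1.345 2.76 3.306
v -0.492 3.448 3.906
v -1.579 2.679 3.732
v -0.726 3.367 4.332
v -1.583 2.357 4.105
v -0.73 3.046 4.705
v -1.354 1.946 4.251
v -0.501 2.635 4.852
v -1 1.638 4.102
v -0.147 2.327 4.703
v -0.687 1.577 3.727
v 0.166 2.265 4.328
f 2 1 4
f 2 4 3
f 4 1 5
f 4 5 3
f 5 1 6
f 5 6 3
f 6 1 7
f 6 7 3
f 7 1 8
f 7 8 3
f 8 1 9
f 8 9 3
f 9 1 10
f 9 10 3
f 10 1 11
f 10 11 3
f 11 1 12
f 11 12 3
f 12 1 2
f 12 2 3
f 14 16 13
f 17 14 13
f 13 16 15
f 15 17 13
f 14 20 16
f 18 14 17
f 18 20 14
f 16 20 15
f 19 17 15
f 15 20 19
f 19 18 17
f 20 18 19
f 22 21 25
f 22 25 23
f 23 25 26
f 23 26 24
f 25 21 27
f 25 27 26
f 26 27 28
f 26 28 24
f 27 21 29
f 27 29 28
f 28 29 30
f 28 30 24
f 29 21 31
f 29 31 30
f 30 31 32
f 30 32 24
f 31 21 33
f 31 33 32
f 32 33 34
f 32 34 24
f 33 21 35
f 33 35 34
f 34 35 36
f 34 36 24
f 35 21 37
f 35 37 36
f 36 37 38
f 36 38 24
f 37 21 39
f 37 39 38
f 38 39 40
f 38 40 24
f 39 21 41
f 39 41 40
f 40 41 42
f 40 42 24
f 41 21 43
f 41 43 42
f 42 43 44
f 42 44 24
f 43 21 45
f 43 45 44
f 44 45 46
f 44 46 24
f 45 21 47
f 45 47 46
f 46 47 48
f 46 48 24
f 47 21 49
f 47 49 48
f 48 49 50
f 48 50 24
f 49 21 22
f 49 22 50
f 50 22 23
f 50 23 24
f 52 51 55
f 52 55 53
f 53 55 56
f 53 56 54
f 55 51 57
f 55 57 56
f 56 57 58
f 56 58 54
f 57 51 59
f 57 59 58
f 58 59 60
f 58 60 54
f 59 51 61
f 59 61 60
f 60 61 62
f 60 62 54
f 61 51 63
f 61 63 62
f 62 63 64
f 62 64 54
f 63 51 65
f 63 65 64
f 64 65 66
f 64 66 54
f 65 51 67
f 65 67 66
f 66 67 68
f 66 68 54
f 67 51 52
f 67 52 68
f 68 52 53
f 68 53 54
f 70 69 73
f 70 73 71
f 71 73 74
f 71 74 72
f 73 69 75
f 73 75 74
f 74 75 76
f 74 76 72
f 75 69 77
f 75 77 76
f 76 77 78
f 76 78 72
f 77 69 79
f 77 79 78
f 78 79 80
f 78 80 72
f 79 69 81
f 79 81 80
f 80 81 82
f 80 82 72
f 81 69 83
f 81 83 82
f 82 83 84
f 82 84 72
f 83 69 85
f 83 85 84
f 84 85 86
f 84 86 72
f 85 69 87
f 85 87 86
f 86 87 88
f 86 88 72
f 87 69 70
f 87 70 88
f 88 70 71
f 88 71 72



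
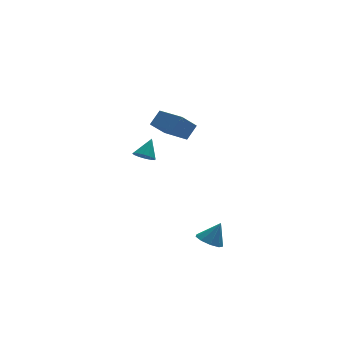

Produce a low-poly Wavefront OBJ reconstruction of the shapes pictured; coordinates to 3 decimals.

v 3.041 -2.801 -4.261
v 3.538 -3.089 -4.521
v 3.559 -2.739 -3.339
v 3.573 -2.662 -4.569
v 3.36 -2.3 -4.474
v 2.997 -2.173 -4.279
v 2.655 -2.339 -4.076
v 2.494 -2.721 -3.96
v 2.589 -3.141 -3.985
v 2.895 -3.401 -4.139
v 3.27 -3.381 -4.351
v 2.051 -0.961 1.342
v 2.552 -0.677 1.939
v 1.469 0.296 1.231
v 1.97 0.581 1.829
v 2.75 -0.701 0.631
v 3.251 -0.416 1.229
v 2.168 0.557 0.521
v 2.669 0.841 1.118
v 1.99 3.08 -2.064
v 2.294 2.651 -1.996
v 2.49 3.56 -1.276
v 2.43 2.806 -2.177
v 2.448 3.035 -2.327
v 2.343 3.276 -2.408
v 2.144 3.464 -2.396
v 1.903 3.549 -2.295
v 1.686 3.509 -2.132
v 1.55 3.353 -1.951
v 1.532 3.125 -1.801
v 1.637 2.884 -1.721
v 1.836 2.696 -1.733
v 2.077 2.611 -1.833
f 2 1 4
f 2 4 3
f 4 1 5
f 4 5 3
f 5 1 6
f 5 6 3
f 6 1 7
f 6 7 3
f 7 1 8
f 7 8 3
f 8 1 9
f 8 9 3
f 9 1 10
f 9 10 3
f 10 1 11
f 10 11 3
f 11 1 2
f 11 2 3
f 13 15 12
f 16 13 12
f 12 15 14
f 14 16 12
f 13 19 15
f 17 13 16
f 17 19 13
f 15 19 14
f 18 16 14
f 14 19 18
f 18 17 16
f 19 17 18
f 21 20 23
f 21 23 22
f 23 20 24
f 23 24 22
f 24 20 25
f 24 25 22
f 25 20 26
f 25 26 22
f 26 20 27
f 26 27 22
f 27 20 28
f 27 28 22
f 28 20 29
f 28 29 22
f 29 20 30
f 29 30 22
f 30 20 31
f 30 31 22
f 31 20 32
f 31 32 22
f 32 20 33
f 32 33 22
f 33 20 21
f 33 21 22



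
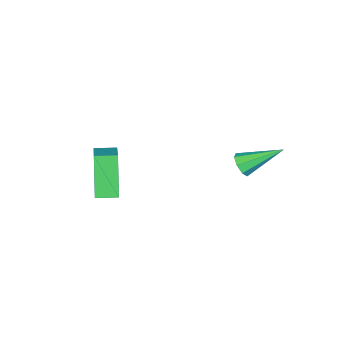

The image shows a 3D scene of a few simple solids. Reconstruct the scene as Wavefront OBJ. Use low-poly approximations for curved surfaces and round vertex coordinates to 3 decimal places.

v -3.075 0.611 -0.05
v -2.886 0.333 0.518
v -3.905 2.249 1.03
v -2.533 0.638 0.326
v -2.497 0.928 -0.086
v -2.8 1.032 -0.477
v -3.264 0.889 -0.617
v -3.617 0.584 -0.425
v -3.652 0.294 -0.013
v -3.35 0.19 0.378
v 1.733 -4.078 -0.009
v 0.841 -4.608 1.908
v 1.212 -3.213 -0.013
v 0.319 -3.742 1.905
v 3.321 -3.118 0.995
v 2.428 -3.647 2.913
v 2.799 -2.252 0.992
v 1.907 -2.782 2.909
f 2 1 4
f 2 4 3
f 4 1 5
f 4 5 3
f 5 1 6
f 5 6 3
f 6 1 7
f 6 7 3
f 7 1 8
f 7 8 3
f 8 1 9
f 8 9 3
f 9 1 10
f 9 10 3
f 10 1 2
f 10 2 3
f 12 14 11
f 15 12 11
f 11 14 13
f 13 15 11
f 12 18 14
f 16 12 15
f 16 18 12
f 14 18 13
f 17 15 13
f 13 18 17
f 17 16 15
f 18 16 17



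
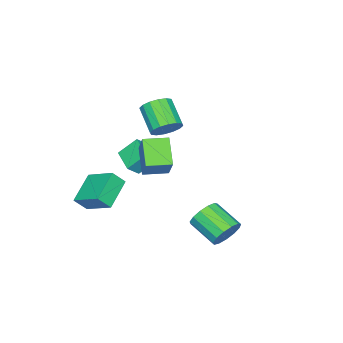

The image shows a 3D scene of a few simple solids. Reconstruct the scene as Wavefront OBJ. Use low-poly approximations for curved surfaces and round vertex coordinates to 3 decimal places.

v 0.734 4.348 -2.621
v 1.471 4.567 -1.906
v 1.143 2.79 -1.024
v 0.406 2.572 -1.739
v 0.961 4.77 -1.686
v 0.633 2.993 -0.805
v 0.379 4.839 -1.763
v 0.05 3.063 -0.882
v -0.091 4.753 -2.113
v -0.419 2.976 -1.231
v -0.299 4.538 -2.623
v -0.627 2.761 -1.742
v -0.178 4.263 -3.133
v -0.507 2.486 -2.252
v 0.232 4.015 -3.48
v -0.097 2.238 -2.599
v 0.801 3.873 -3.554
v 0.473 2.096 -2.673
v 1.349 3.882 -3.332
v 1.021 2.105 -2.451
v 1.702 4.039 -2.884
v 1.374 2.262 -2.003
v 1.748 4.294 -2.352
v 1.42 2.518 -1.471
v 2.322 1.485 2.322
v 1.221 0.524 3.568
v 3.284 2.384 3.867
v 2.183 1.424 5.112
v 3.317 0.376 2.348
v 2.216 -0.584 3.593
v 4.279 1.276 3.892
v 3.178 0.315 5.138
v 0.535 -3.178 1.403
v -0.169 -2.34 2.473
v -0.176 -2.882 0.704
v -0.879 -2.044 1.774
v 1.459 -1.896 1.006
v 0.756 -1.058 2.076
v 0.749 -1.6 0.307
v 0.045 -0.762 1.377
v 0.971 -4.077 -1.302
v 1.52 -4.604 -0.452
v 1.247 -2.19 -0.308
v 1.795 -2.717 0.541
v 2.845 -3.803 -2.341
v 3.393 -4.33 -1.492
v 3.12 -1.916 -1.348
v 3.669 -2.443 -0.498
v -3.496 -2.477 1.555
v -3.043 -2.018 2.371
v -3.931 -3.364 3.621
v -4.384 -3.823 2.805
v -3.513 -1.763 2.311
v -4.402 -3.109 3.561
v -3.979 -1.7 2.049
v -4.867 -3.045 3.299
v -4.315 -1.844 1.654
v -5.203 -3.19 2.904
v -4.432 -2.159 1.233
v -5.32 -3.504 2.483
v -4.298 -2.558 0.898
v -5.186 -3.904 2.148
v -3.949 -2.936 0.739
v -4.837 -4.282 1.989
v -3.478 -3.191 0.799
v -4.367 -4.537 2.049
v -3.013 -3.255 1.061
v -3.901 -4.6 2.311
v -2.677 -3.11 1.456
v -3.565 -4.456 2.706
v -2.56 -2.796 1.877
v -3.448 -4.141 3.127
v -2.694 -2.396 2.212
v -3.582 -3.742 3.462
f 2 1 5
f 2 5 3
f 3 5 6
f 3 6 4
f 5 1 7
f 5 7 6
f 6 7 8
f 6 8 4
f 7 1 9
f 7 9 8
f 8 9 10
f 8 10 4
f 9 1 11
f 9 11 10
f 10 11 12
f 10 12 4
f 11 1 13
f 11 13 12
f 12 13 14
f 12 14 4
f 13 1 15
f 13 15 14
f 14 15 16
f 14 16 4
f 15 1 17
f 15 17 16
f 16 17 18
f 16 18 4
f 17 1 19
f 17 19 18
f 18 19 20
f 18 20 4
f 19 1 21
f 19 21 20
f 20 21 22
f 20 22 4
f 21 1 23
f 21 23 22
f 22 23 24
f 22 24 4
f 23 1 2
f 23 2 24
f 24 2 3
f 24 3 4
f 26 28 25
f 29 26 25
f 25 28 27
f 27 29 25
f 26 32 28
f 30 26 29
f 30 32 26
f 28 32 27
f 31 29 27
f 27 32 31
f 31 30 29
f 32 30 31
f 34 36 33
f 37 34 33
f 33 36 35
f 35 37 33
f 34 40 36
f 38 34 37
f 38 40 34
f 36 40 35
f 39 37 35
f 35 40 39
f 39 38 37
f 40 38 39
f 42 44 41
f 45 42 41
f 41 44 43
f 43 45 41
f 42 48 44
f 46 42 45
f 46 48 42
f 44 48 43
f 47 45 43
f 43 48 47
f 47 46 45
f 48 46 47
f 50 49 53
f 50 53 51
f 51 53 54
f 51 54 52
f 53 49 55
f 53 55 54
f 54 55 56
f 54 56 52
f 55 49 57
f 55 57 56
f 56 57 58
f 56 58 52
f 57 49 59
f 57 59 58
f 58 59 60
f 58 60 52
f 59 49 61
f 59 61 60
f 60 61 62
f 60 62 52
f 61 49 63
f 61 63 62
f 62 63 64
f 62 64 52
f 63 49 65
f 63 65 64
f 64 65 66
f 64 66 52
f 65 49 67
f 65 67 66
f 66 67 68
f 66 68 52
f 67 49 69
f 67 69 68
f 68 69 70
f 68 70 52
f 69 49 71
f 69 71 70
f 70 71 72
f 70 72 52
f 71 49 73
f 71 73 72
f 72 73 74
f 72 74 52
f 73 49 50
f 73 50 74
f 74 50 51
f 74 51 52



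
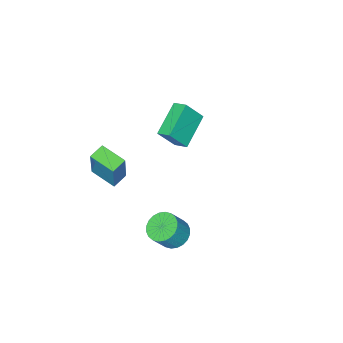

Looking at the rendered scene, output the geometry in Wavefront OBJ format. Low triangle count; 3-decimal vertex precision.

v 3.252 -3.804 0.226
v 3.635 -3.369 2.067
v 3.006 -2.482 -0.035
v 3.388 -2.047 1.806
v 4.052 -3.693 0.034
v 4.434 -3.258 1.875
v 3.805 -2.371 -0.227
v 4.188 -1.936 1.614
v 3.555 1.554 -0.738
v 4.21 1.699 -1.156
v 4.879 1.611 -0.14
v 4.225 1.466 0.278
v 4.125 1.984 -1.076
v 4.794 1.896 -0.06
v 3.954 2.204 -0.944
v 4.623 2.116 0.072
v 3.722 2.325 -0.781
v 4.391 2.237 0.235
v 3.465 2.328 -0.612
v 4.134 2.241 0.405
v 3.221 2.214 -0.461
v 3.89 2.126 0.555
v 3.029 1.999 -0.353
v 3.698 1.911 0.663
v 2.916 1.716 -0.303
v 3.585 1.629 0.713
v 2.901 1.409 -0.32
v 3.57 1.321 0.696
v 2.986 1.124 -0.4
v 3.655 1.036 0.616
v 3.157 0.904 -0.532
v 3.826 0.816 0.484
v 3.389 0.783 -0.695
v 4.058 0.695 0.321
v 3.646 0.779 -0.865
v 4.315 0.692 0.152
v 3.89 0.894 -1.015
v 4.559 0.806 0.001
v 4.082 1.109 -1.123
v 4.751 1.021 -0.107
v 4.195 1.391 -1.173
v 4.864 1.304 -0.157
v -2.737 -4.459 -0.803
v -1.979 -4.862 0.341
v -2.86 -3.714 -0.459
v -2.103 -4.117 0.685
v -1.117 -3.803 -1.645
v -0.36 -4.206 -0.501
v -1.241 -3.058 -1.301
v -0.483 -3.461 -0.157
f 2 4 1
f 5 2 1
f 1 4 3
f 3 5 1
f 2 8 4
f 6 2 5
f 6 8 2
f 4 8 3
f 7 5 3
f 3 8 7
f 7 6 5
f 8 6 7
f 10 9 13
f 10 13 11
f 11 13 14
f 11 14 12
f 13 9 15
f 13 15 14
f 14 15 16
f 14 16 12
f 15 9 17
f 15 17 16
f 16 17 18
f 16 18 12
f 17 9 19
f 17 19 18
f 18 19 20
f 18 20 12
f 19 9 21
f 19 21 20
f 20 21 22
f 20 22 12
f 21 9 23
f 21 23 22
f 22 23 24
f 22 24 12
f 23 9 25
f 23 25 24
f 24 25 26
f 24 26 12
f 25 9 27
f 25 27 26
f 26 27 28
f 26 28 12
f 27 9 29
f 27 29 28
f 28 29 30
f 28 30 12
f 29 9 31
f 29 31 30
f 30 31 32
f 30 32 12
f 31 9 33
f 31 33 32
f 32 33 34
f 32 34 12
f 33 9 35
f 33 35 34
f 34 35 36
f 34 36 12
f 35 9 37
f 35 37 36
f 36 37 38
f 36 38 12
f 37 9 39
f 37 39 38
f 38 39 40
f 38 40 12
f 39 9 41
f 39 41 40
f 40 41 42
f 40 42 12
f 41 9 10
f 41 10 42
f 42 10 11
f 42 11 12
f 44 46 43
f 47 44 43
f 43 46 45
f 45 47 43
f 44 50 46
f 48 44 47
f 48 50 44
f 46 50 45
f 49 47 45
f 45 50 49
f 49 48 47
f 50 48 49



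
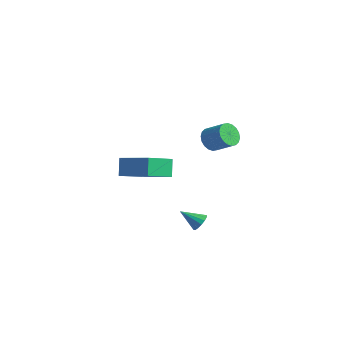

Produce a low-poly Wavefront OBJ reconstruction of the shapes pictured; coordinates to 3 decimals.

v 3.566 -0.735 -1.093
v 3.859 -0.567 -0.609
v 2.694 -1.365 -0.347
v 3.655 -0.345 -0.66
v 3.428 -0.227 -0.826
v 3.238 -0.246 -1.065
v 3.135 -0.395 -1.31
v 3.149 -0.636 -1.498
v 3.274 -0.903 -1.577
v 3.477 -1.125 -1.527
v 3.705 -1.243 -1.36
v 3.895 -1.224 -1.122
v 3.997 -1.074 -0.876
v 3.984 -0.834 -0.688
v -5.097 3.31 -1.794
v -5.058 1.424 -0.872
v -3.137 3.697 -1.086
v -3.098 1.811 -0.163
v -4.622 2.809 -2.837
v -4.583 0.923 -1.914
v -2.662 3.196 -2.128
v -2.623 1.31 -1.206
v 0.299 3.293 2.16
v 0.687 2.708 1.798
v 1.829 2.981 2.578
v 1.441 3.567 2.94
v 0.759 2.986 1.595
v 1.9 3.259 2.376
v 0.74 3.325 1.504
v 1.881 3.599 2.285
v 0.633 3.658 1.544
v 1.775 3.931 2.325
v 0.461 3.919 1.705
v 1.602 4.192 2.486
v 0.256 4.056 1.956
v 1.398 4.329 2.737
v 0.06 4.041 2.247
v 1.202 4.314 3.028
v -0.089 3.879 2.522
v 1.053 4.152 3.302
v -0.16 3.601 2.724
v 0.981 3.874 3.505
v -0.141 3.261 2.815
v 1 3.535 3.596
v -0.035 2.929 2.775
v 1.107 3.202 3.556
v 0.138 2.668 2.614
v 1.279 2.941 3.395
v 0.342 2.531 2.363
v 1.484 2.804 3.144
v 0.538 2.546 2.072
v 1.68 2.819 2.853
f 2 1 4
f 2 4 3
f 4 1 5
f 4 5 3
f 5 1 6
f 5 6 3
f 6 1 7
f 6 7 3
f 7 1 8
f 7 8 3
f 8 1 9
f 8 9 3
f 9 1 10
f 9 10 3
f 10 1 11
f 10 11 3
f 11 1 12
f 11 12 3
f 12 1 13
f 12 13 3
f 13 1 14
f 13 14 3
f 14 1 2
f 14 2 3
f 16 18 15
f 19 16 15
f 15 18 17
f 17 19 15
f 16 22 18
f 20 16 19
f 20 22 16
f 18 22 17
f 21 19 17
f 17 22 21
f 21 20 19
f 22 20 21
f 24 23 27
f 24 27 25
f 25 27 28
f 25 28 26
f 27 23 29
f 27 29 28
f 28 29 30
f 28 30 26
f 29 23 31
f 29 31 30
f 30 31 32
f 30 32 26
f 31 23 33
f 31 33 32
f 32 33 34
f 32 34 26
f 33 23 35
f 33 35 34
f 34 35 36
f 34 36 26
f 35 23 37
f 35 37 36
f 36 37 38
f 36 38 26
f 37 23 39
f 37 39 38
f 38 39 40
f 38 40 26
f 39 23 41
f 39 41 40
f 40 41 42
f 40 42 26
f 41 23 43
f 41 43 42
f 42 43 44
f 42 44 26
f 43 23 45
f 43 45 44
f 44 45 46
f 44 46 26
f 45 23 47
f 45 47 46
f 46 47 48
f 46 48 26
f 47 23 49
f 47 49 48
f 48 49 50
f 48 50 26
f 49 23 51
f 49 51 50
f 50 51 52
f 50 52 26
f 51 23 24
f 51 24 52
f 52 24 25
f 52 25 26



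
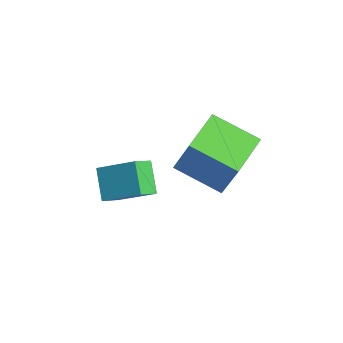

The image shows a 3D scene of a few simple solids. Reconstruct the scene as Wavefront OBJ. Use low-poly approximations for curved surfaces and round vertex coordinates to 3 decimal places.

v -1.01 -0.767 0.247
v -0.122 0.171 1.009
v -1.293 -0.118 -0.222
v -0.404 0.821 0.539
v -0.116 -0.961 -0.559
v 0.773 -0.022 0.202
v -0.398 -0.311 -1.029
v 0.49 0.627 -0.267
v -1.423 2.844 0.139
v -0.837 3.118 1.657
v -0.208 3.958 -0.532
v 0.379 4.232 0.986
v -0.339 1.548 -0.046
v 0.248 1.822 1.472
v 0.877 2.662 -0.717
v 1.463 2.936 0.801
v -1.655 4.308 -1.272
v -1.107 3.957 -0.905
v -2.093 3.243 -1.635
v -1.545 2.892 -1.268
v -2.082 3.245 -0.888
v -1.811 3.904 -0.664
v -1.389 3.296 -1.876
v -1.118 3.955 -1.652
v -0.942 3.332 -1.279
v -1.371 3.301 -0.668
v -1.829 3.899 -1.872
v -2.258 3.868 -1.261
f 2 4 1
f 5 2 1
f 1 4 3
f 3 5 1
f 2 8 4
f 6 2 5
f 6 8 2
f 4 8 3
f 7 5 3
f 3 8 7
f 7 6 5
f 8 6 7
f 10 12 9
f 13 10 9
f 9 12 11
f 11 13 9
f 10 16 12
f 14 10 13
f 14 16 10
f 12 16 11
f 15 13 11
f 11 16 15
f 15 14 13
f 16 14 15
f 17 28 22
f 17 22 18
f 17 18 24
f 17 24 27
f 17 27 28
f 18 22 26
f 22 28 21
f 28 27 19
f 27 24 23
f 24 18 25
f 20 26 21
f 20 21 19
f 20 19 23
f 20 23 25
f 20 25 26
f 21 26 22
f 19 21 28
f 23 19 27
f 25 23 24
f 26 25 18



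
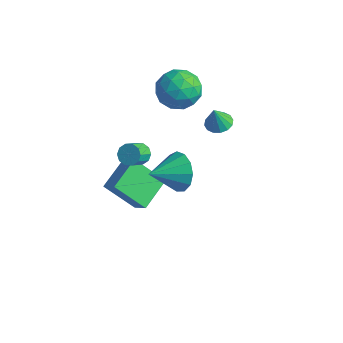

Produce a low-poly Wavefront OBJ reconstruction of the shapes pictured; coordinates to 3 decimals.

v -3.639 2.378 2.357
v -2.74 3.075 2.016
v -3.14 1.085 1.024
v -2.241 1.782 0.683
v -2.209 1.248 1.744
v -2.517 2.047 2.567
v -3.363 2.113 0.473
v -3.671 2.912 1.296
v -2.569 2.912 0.851
v -1.856 2.377 1.637
v -4.024 1.783 1.403
v -3.311 1.248 2.189
v -3.233 2.84 2.303
v -2.647 1.32 0.737
v -2.628 1.006 1.36
v -2.1 1.416 1.16
v -3.102 2.235 2.627
v -2.574 2.646 2.427
v -2.262 1.571 2.267
v -3.306 1.514 0.613
v -2.778 1.925 0.413
v -3.78 2.744 1.88
v -3.252 3.154 1.68
v -3.618 2.589 0.773
v -2.604 3.154 1.418
v -2.311 2.394 0.635
v -2.971 2.589 0.511
v -3.152 3.058 0.995
v -2.185 2.84 1.88
v -1.892 2.08 1.097
v -1.873 1.765 1.72
v -2.054 2.235 2.204
v -2.085 2.744 1.196
v -3.988 2.08 1.943
v -3.695 1.32 1.16
v -3.826 1.925 0.836
v -4.007 2.395 1.32
v -3.569 1.766 2.405
v -3.276 1.006 1.622
v -2.728 1.102 2.045
v -2.909 1.571 2.529
v -3.795 1.416 1.844
v 1.921 -2.299 1.697
v 2.252 -2.721 0.795
v 1.599 -3.761 2.263
v 2.726 -2.689 1.148
v 2.944 -2.533 1.675
v 2.837 -2.302 2.209
v 2.439 -2.071 2.581
v 1.877 -1.912 2.672
v 1.328 -1.876 2.454
v 0.968 -1.974 1.995
v 0.91 -2.176 1.442
v 1.173 -2.416 0.969
v 1.673 -2.62 0.728
v -0.758 2.625 0.176
v -0.073 2.552 0.144
v -0.742 2.275 1.344
v -0.125 2.89 0.246
v -0.347 3.157 0.329
v -0.679 3.282 0.372
v -1.032 3.231 0.361
v -1.312 3.017 0.301
v -1.444 2.699 0.207
v -1.392 2.36 0.105
v -1.17 2.093 0.022
v -0.838 1.968 -0.02
v -0.485 2.02 -0.01
v -0.205 2.233 0.05
v -1.134 -1.931 0.511
v -0.896 -1.563 0.906
v -0.688 -2.361 1.524
v -0.926 -2.729 1.129
v -1.251 -1.597 0.983
v -1.043 -2.394 1.6
v -1.561 -1.758 0.879
v -1.353 -2.555 1.497
v -1.708 -1.985 0.635
v -1.5 -2.783 1.252
v -1.636 -2.192 0.343
v -1.428 -2.99 0.961
v -1.372 -2.299 0.116
v -1.164 -3.097 0.734
v -1.017 -2.266 0.04
v -0.809 -3.063 0.657
v -0.707 -2.105 0.143
v -0.499 -2.902 0.761
v -0.56 -1.877 0.388
v -0.352 -2.675 1.005
v -0.632 -1.67 0.679
v -0.424 -2.468 1.297
v -3.485 -2.17 -3.6
v -2.632 -2.223 -2.938
v -3.926 -0.537 -2.902
v -3.074 -0.589 -2.241
v -2.326 -1.251 -5.019
v -1.474 -1.303 -4.358
v -2.768 0.383 -4.322
v -1.915 0.33 -3.66
f 1 38 17
f 38 12 41
f 17 41 6
f 38 41 17
f 1 17 13
f 17 6 18
f 13 18 2
f 17 18 13
f 1 13 22
f 13 2 23
f 22 23 8
f 13 23 22
f 1 22 34
f 22 8 37
f 34 37 11
f 22 37 34
f 1 34 38
f 34 11 42
f 38 42 12
f 34 42 38
f 2 18 29
f 18 6 32
f 29 32 10
f 18 32 29
f 6 41 19
f 41 12 40
f 19 40 5
f 41 40 19
f 12 42 39
f 42 11 35
f 39 35 3
f 42 35 39
f 11 37 36
f 37 8 24
f 36 24 7
f 37 24 36
f 8 23 28
f 23 2 25
f 28 25 9
f 23 25 28
f 4 30 16
f 30 10 31
f 16 31 5
f 30 31 16
f 4 16 14
f 16 5 15
f 14 15 3
f 16 15 14
f 4 14 21
f 14 3 20
f 21 20 7
f 14 20 21
f 4 21 26
f 21 7 27
f 26 27 9
f 21 27 26
f 4 26 30
f 26 9 33
f 30 33 10
f 26 33 30
f 5 31 19
f 31 10 32
f 19 32 6
f 31 32 19
f 3 15 39
f 15 5 40
f 39 40 12
f 15 40 39
f 7 20 36
f 20 3 35
f 36 35 11
f 20 35 36
f 9 27 28
f 27 7 24
f 28 24 8
f 27 24 28
f 10 33 29
f 33 9 25
f 29 25 2
f 33 25 29
f 44 43 46
f 44 46 45
f 46 43 47
f 46 47 45
f 47 43 48
f 47 48 45
f 48 43 49
f 48 49 45
f 49 43 50
f 49 50 45
f 50 43 51
f 50 51 45
f 51 43 52
f 51 52 45
f 52 43 53
f 52 53 45
f 53 43 54
f 53 54 45
f 54 43 55
f 54 55 45
f 55 43 44
f 55 44 45
f 57 56 59
f 57 59 58
f 59 56 60
f 59 60 58
f 60 56 61
f 60 61 58
f 61 56 62
f 61 62 58
f 62 56 63
f 62 63 58
f 63 56 64
f 63 64 58
f 64 56 65
f 64 65 58
f 65 56 66
f 65 66 58
f 66 56 67
f 66 67 58
f 67 56 68
f 67 68 58
f 68 56 69
f 68 69 58
f 69 56 57
f 69 57 58
f 71 70 74
f 71 74 72
f 72 74 75
f 72 75 73
f 74 70 76
f 74 76 75
f 75 76 77
f 75 77 73
f 76 70 78
f 76 78 77
f 77 78 79
f 77 79 73
f 78 70 80
f 78 80 79
f 79 80 81
f 79 81 73
f 80 70 82
f 80 82 81
f 81 82 83
f 81 83 73
f 82 70 84
f 82 84 83
f 83 84 85
f 83 85 73
f 84 70 86
f 84 86 85
f 85 86 87
f 85 87 73
f 86 70 88
f 86 88 87
f 87 88 89
f 87 89 73
f 88 70 90
f 88 90 89
f 89 90 91
f 89 91 73
f 90 70 71
f 90 71 91
f 91 71 72
f 91 72 73
f 93 95 92
f 96 93 92
f 92 95 94
f 94 96 92
f 93 99 95
f 97 93 96
f 97 99 93
f 95 99 94
f 98 96 94
f 94 99 98
f 98 97 96
f 99 97 98



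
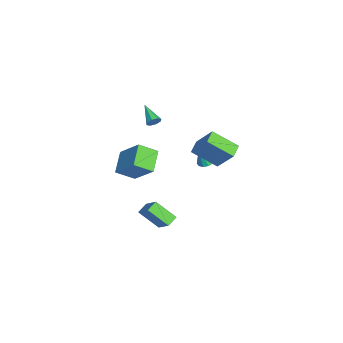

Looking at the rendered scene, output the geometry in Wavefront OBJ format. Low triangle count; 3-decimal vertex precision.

v 2.724 3.741 2.597
v 2.441 2.188 3.706
v 3.46 4.65 4.057
v 3.177 3.096 5.166
v 3.623 3.404 2.354
v 3.34 1.85 3.463
v 4.359 4.312 3.814
v 4.076 2.759 4.923
v -2.467 -0.303 1.957
v -2.182 -0.435 2.359
v -3.733 -0.877 2.663
v -2.328 -0.074 2.391
v -2.555 0.152 2.168
v -2.73 0.112 1.822
v -2.751 -0.171 1.554
v -2.605 -0.532 1.522
v -2.378 -0.759 1.745
v -2.203 -0.719 2.091
v 0.947 2.833 0.813
v 1.388 3.227 0.914
v 1.073 2.387 2.007
v 1.1 3.381 1.002
v 0.764 3.362 1.031
v 0.486 3.174 0.99
v 0.354 2.878 0.893
v 0.41 2.568 0.772
v 0.636 2.342 0.663
v 0.962 2.272 0.602
v 1.282 2.38 0.608
v 1.496 2.632 0.68
v 1.535 2.948 0.794
v 0.44 -0.827 -3.612
v 1.545 -0.237 -2.523
v 0.879 0.426 -4.737
v 1.985 1.016 -3.648
v 1.015 -1.316 -3.932
v 2.121 -0.726 -2.843
v 1.455 -0.063 -5.057
v 2.56 0.527 -3.968
v 2.432 -1.181 2.219
v 2.605 -2.328 2.949
v 3.509 -0.081 3.692
v 3.682 -1.227 4.422
v 3.798 -1.473 1.438
v 3.971 -2.619 2.168
v 4.875 -0.372 2.911
v 5.048 -1.519 3.641
f 2 4 1
f 5 2 1
f 1 4 3
f 3 5 1
f 2 8 4
f 6 2 5
f 6 8 2
f 4 8 3
f 7 5 3
f 3 8 7
f 7 6 5
f 8 6 7
f 10 9 12
f 10 12 11
f 12 9 13
f 12 13 11
f 13 9 14
f 13 14 11
f 14 9 15
f 14 15 11
f 15 9 16
f 15 16 11
f 16 9 17
f 16 17 11
f 17 9 18
f 17 18 11
f 18 9 10
f 18 10 11
f 20 19 22
f 20 22 21
f 22 19 23
f 22 23 21
f 23 19 24
f 23 24 21
f 24 19 25
f 24 25 21
f 25 19 26
f 25 26 21
f 26 19 27
f 26 27 21
f 27 19 28
f 27 28 21
f 28 19 29
f 28 29 21
f 29 19 30
f 29 30 21
f 30 19 31
f 30 31 21
f 31 19 20
f 31 20 21
f 33 35 32
f 36 33 32
f 32 35 34
f 34 36 32
f 33 39 35
f 37 33 36
f 37 39 33
f 35 39 34
f 38 36 34
f 34 39 38
f 38 37 36
f 39 37 38
f 41 43 40
f 44 41 40
f 40 43 42
f 42 44 40
f 41 47 43
f 45 41 44
f 45 47 41
f 43 47 42
f 46 44 42
f 42 47 46
f 46 45 44
f 47 45 46

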